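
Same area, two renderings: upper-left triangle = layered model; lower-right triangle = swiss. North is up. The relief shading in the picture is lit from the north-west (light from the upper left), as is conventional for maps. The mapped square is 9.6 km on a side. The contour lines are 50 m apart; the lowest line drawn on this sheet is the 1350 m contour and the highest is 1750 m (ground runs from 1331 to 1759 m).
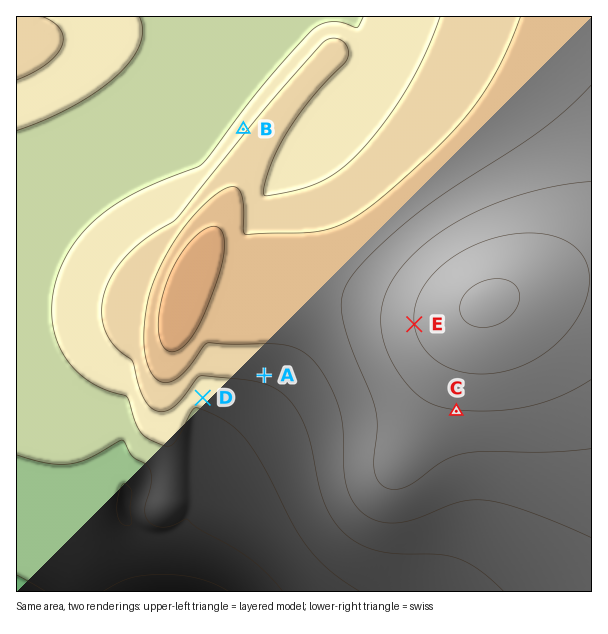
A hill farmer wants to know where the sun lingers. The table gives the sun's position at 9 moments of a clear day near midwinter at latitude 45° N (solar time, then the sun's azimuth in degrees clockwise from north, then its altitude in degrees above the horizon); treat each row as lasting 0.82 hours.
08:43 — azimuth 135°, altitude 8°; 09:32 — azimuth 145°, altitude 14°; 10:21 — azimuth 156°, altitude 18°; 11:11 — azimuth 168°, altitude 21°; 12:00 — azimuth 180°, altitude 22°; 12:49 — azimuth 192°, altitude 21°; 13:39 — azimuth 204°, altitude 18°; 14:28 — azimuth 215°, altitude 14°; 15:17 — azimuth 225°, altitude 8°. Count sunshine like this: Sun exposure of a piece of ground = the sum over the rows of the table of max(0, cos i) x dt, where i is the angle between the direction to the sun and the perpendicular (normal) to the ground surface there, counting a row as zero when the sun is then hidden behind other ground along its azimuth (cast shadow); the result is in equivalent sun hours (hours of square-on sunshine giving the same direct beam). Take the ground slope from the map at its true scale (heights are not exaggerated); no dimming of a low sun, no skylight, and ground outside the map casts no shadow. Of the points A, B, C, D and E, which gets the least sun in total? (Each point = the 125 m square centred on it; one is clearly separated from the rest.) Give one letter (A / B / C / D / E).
B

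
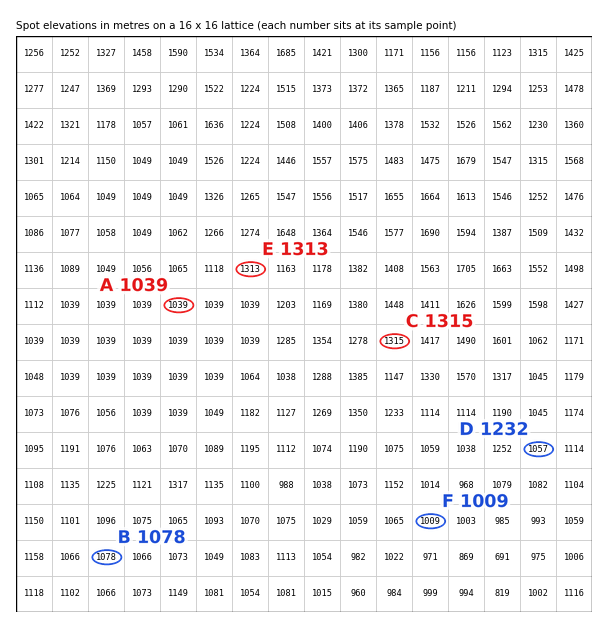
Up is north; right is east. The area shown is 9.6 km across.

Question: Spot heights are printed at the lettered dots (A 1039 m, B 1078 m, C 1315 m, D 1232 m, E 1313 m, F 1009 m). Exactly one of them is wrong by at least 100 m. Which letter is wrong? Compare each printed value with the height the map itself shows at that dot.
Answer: D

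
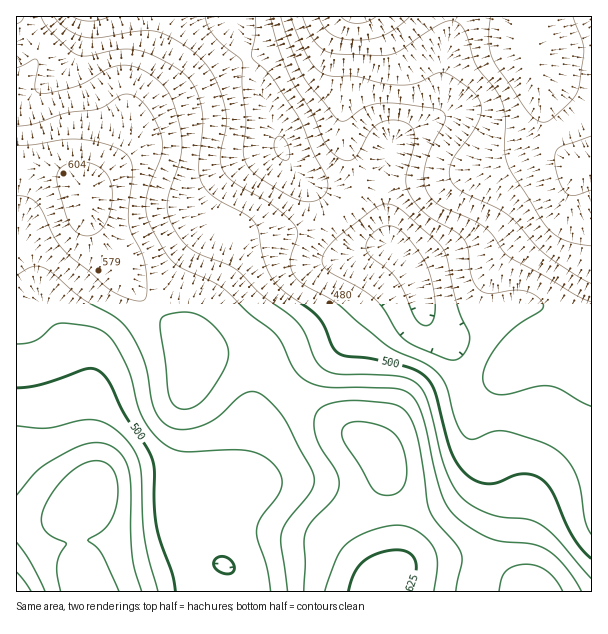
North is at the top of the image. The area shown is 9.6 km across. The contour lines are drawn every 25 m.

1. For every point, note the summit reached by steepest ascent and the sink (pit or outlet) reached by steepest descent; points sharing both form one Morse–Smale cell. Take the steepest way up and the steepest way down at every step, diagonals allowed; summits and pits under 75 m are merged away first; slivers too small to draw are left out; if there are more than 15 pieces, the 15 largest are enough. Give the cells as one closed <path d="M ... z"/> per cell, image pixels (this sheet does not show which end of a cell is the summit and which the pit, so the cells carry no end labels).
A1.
<path d="M236 16l-219 0-1 149 16 1 25 6 11 4 16 13 2 6 4 23 8 16 20 24 6 17 15 19 47 45 7 12 1 5 42-1 22 6 9 6 27 29 36 25 39 23 15 14 4 15-3 18 0 25 7 39-1 14-4 5 15-8 12-2 48-2 32 9 36 21 61 0 1-158-47-24-68 2-8-4-5-10-8-42-5-9-23-24-4-11-6-30-10-19-18-19-28 2-9-5-13-14-22-35-26-25-6-9-15-44-25-57-10-28z"/><path d="M32 166l-16 1 1 425 512-1-35-20-32-9-48 2-19 6-9 6 5-7 1-14-7-39 0-25 3-18-4-15-15-14-39-23-36-25-27-29-9-6-22-6-42 1-1-5-7-12-47-45-15-19-6-17-20-24-8-16-4-23-2-6-19-14z"/><path d="M530 16l-293 0-1 13 10 28 25 57 15 44 6 9 26 25 22 35 13 14 9 5 28-2 18 19 10 19 6 30 4 11 23 24 5 9 8 42 5 10 8 4 68-2 46 23 1-269-14 0-8-4-10-10-10-16-8-26-6-33-10-28 4-23z"/><path d="M591 16l-60 0-5 29 3 14 7 16 6 33 8 26 10 16 18 14 12 0 2-2z"/>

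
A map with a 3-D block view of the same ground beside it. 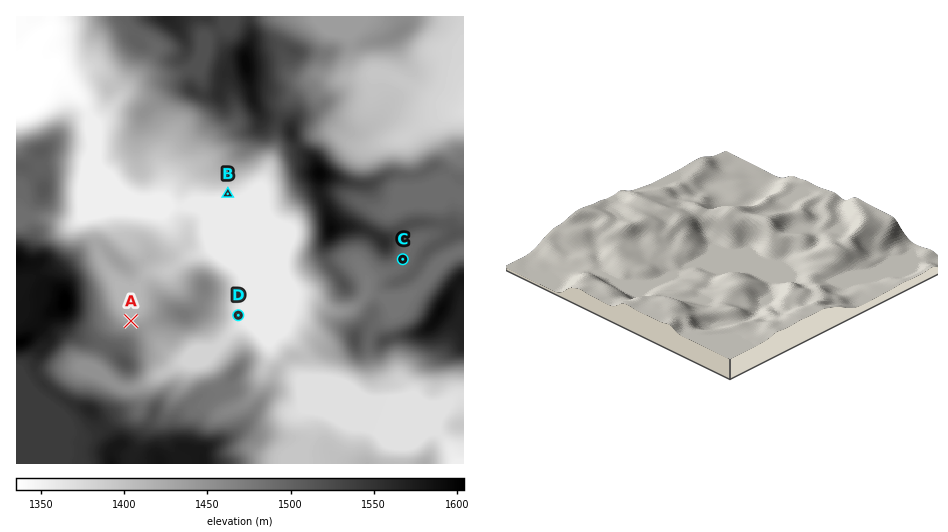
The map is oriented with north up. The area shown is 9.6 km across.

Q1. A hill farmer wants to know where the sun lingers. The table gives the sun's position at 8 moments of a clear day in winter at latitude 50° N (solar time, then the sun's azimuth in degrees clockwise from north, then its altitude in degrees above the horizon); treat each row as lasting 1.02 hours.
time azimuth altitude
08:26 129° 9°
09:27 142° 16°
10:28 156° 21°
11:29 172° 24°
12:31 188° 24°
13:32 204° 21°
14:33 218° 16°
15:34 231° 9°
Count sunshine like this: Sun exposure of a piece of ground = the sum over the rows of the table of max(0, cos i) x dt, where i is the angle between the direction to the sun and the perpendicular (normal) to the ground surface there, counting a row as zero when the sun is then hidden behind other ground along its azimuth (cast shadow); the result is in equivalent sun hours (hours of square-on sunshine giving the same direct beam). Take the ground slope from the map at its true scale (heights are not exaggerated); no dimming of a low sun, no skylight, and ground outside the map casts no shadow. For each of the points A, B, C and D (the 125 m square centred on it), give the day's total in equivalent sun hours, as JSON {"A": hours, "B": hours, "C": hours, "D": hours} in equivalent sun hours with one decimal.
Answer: {"A": 1.6, "B": 3.1, "C": 2.6, "D": 2.4}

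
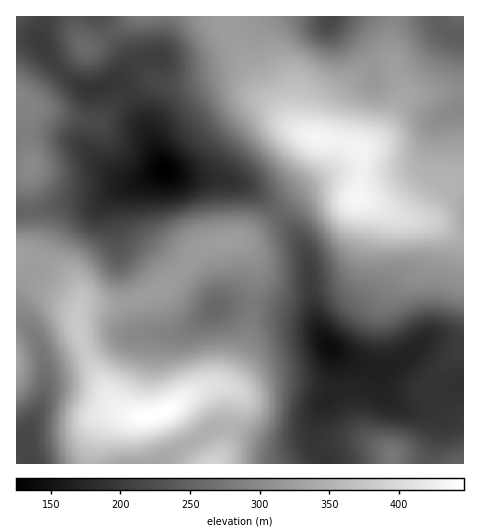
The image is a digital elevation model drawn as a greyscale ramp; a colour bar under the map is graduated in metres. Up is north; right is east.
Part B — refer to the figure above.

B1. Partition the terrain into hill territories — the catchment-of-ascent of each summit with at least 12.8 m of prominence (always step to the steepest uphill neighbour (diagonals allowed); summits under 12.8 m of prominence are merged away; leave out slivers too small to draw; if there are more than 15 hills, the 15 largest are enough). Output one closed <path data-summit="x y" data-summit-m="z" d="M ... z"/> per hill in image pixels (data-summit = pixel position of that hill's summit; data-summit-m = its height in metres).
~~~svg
<path data-summit="357 199" data-summit-m="435" d="M438 16l-337 0-1 2 27 41 0 8-12 16 12 11 6 9 17 33 14 33 16 7 35 1 30 9 17 11 35 39 7 12 5 15 7 57 7 17 7 11 14 9 35 13 9-2 19-11 26 21 15 7 15 0 1-347-17-6-4-4z"/><path data-summit="157 414" data-summit-m="447" d="M166 170l-4 0-21 12-18 4-26 16-23 0-32 8-26 1 0 109 8 2 11 12 10 31 0 25-2 9-19 42-8 1 1 22 140 0 60-37 13 0 42 17 22-1 12-3 5-5 6-21 15-23 4-13 0-14-3-10-10-17-7-17-7-57-7-20-20-26-30-27-25-11-47-3z"/><path data-summit="32 165" data-summit-m="298" d="M24 37l-8 1 1 173 18 0 39-9 23 0 26-16 18-4 23-13-14-33-17-33-16-19-4-2-17 8-9 0-5-3-24-19-19-28z"/><path data-summit="392 456" data-summit-m="276" d="M333 350l-2 0 5 14-2 20-4 12-12 16-4 15 1 15 10 20 2 2 103 0 8-32 0-14-2-4-8-4-24-2-14-6-10-14 0-17-3-3-33-11z"/><path data-summit="85 47" data-summit-m="260" d="M99 16l-56 0-3 13 0 13 12 19 21 20 14 9 9 0 19-8 12-15-3-14z"/><path data-summit="214 463" data-summit-m="390" d="M230 427l-13 0-6 2-54 34 169 0-11-21-2-13-2 6-5 5-18 4-16 0z"/><path data-summit="17 362" data-summit-m="333" d="M21 320l-5 1 1 121 7-1 21-51 0-25-6-21-10-18z"/><path data-summit="463 463" data-summit-m="251" d="M463 385l-33 18-21 6 19 1 6 3 4 5 0 14-7 32 33-1z"/><path data-summit="17 17" data-summit-m="231" d="M42 16l-25 0-1 20 17 2 7 4z"/>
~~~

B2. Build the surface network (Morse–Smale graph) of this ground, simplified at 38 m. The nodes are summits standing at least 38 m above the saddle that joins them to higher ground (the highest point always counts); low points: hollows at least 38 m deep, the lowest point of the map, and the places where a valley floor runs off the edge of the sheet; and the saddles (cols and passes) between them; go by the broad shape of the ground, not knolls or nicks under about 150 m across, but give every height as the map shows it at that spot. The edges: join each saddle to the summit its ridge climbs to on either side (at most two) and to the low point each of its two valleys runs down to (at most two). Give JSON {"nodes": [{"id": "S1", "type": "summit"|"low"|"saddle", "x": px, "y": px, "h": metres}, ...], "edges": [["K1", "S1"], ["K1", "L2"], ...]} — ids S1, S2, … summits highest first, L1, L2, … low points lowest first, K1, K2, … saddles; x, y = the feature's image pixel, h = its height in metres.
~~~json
{"nodes": [
{"id": "S1", "type": "summit", "x": 155, "y": 414, "h": 447},
{"id": "S2", "type": "summit", "x": 357, "y": 199, "h": 435},
{"id": "S3", "type": "summit", "x": 213, "y": 463, "h": 390},
{"id": "S4", "type": "summit", "x": 32, "y": 165, "h": 298},
{"id": "S5", "type": "summit", "x": 392, "y": 456, "h": 276},
{"id": "L1", "type": "low", "x": 165, "y": 169, "h": 125},
{"id": "L2", "type": "low", "x": 329, "y": 348, "h": 141},
{"id": "L3", "type": "low", "x": 32, "y": 462, "h": 212},
{"id": "L4", "type": "low", "x": 330, "y": 17, "h": 214},
{"id": "L5", "type": "low", "x": 454, "y": 35, "h": 244},
{"id": "K1", "type": "saddle", "x": 229, "y": 427, "h": 350},
{"id": "K2", "type": "saddle", "x": 40, "y": 262, "h": 323},
{"id": "K3", "type": "saddle", "x": 229, "y": 31, "h": 322},
{"id": "K4", "type": "saddle", "x": 393, "y": 17, "h": 295},
{"id": "K5", "type": "saddle", "x": 251, "y": 305, "h": 279},
{"id": "K6", "type": "saddle", "x": 278, "y": 214, "h": 255},
{"id": "K7", "type": "saddle", "x": 29, "y": 211, "h": 253},
{"id": "K8", "type": "saddle", "x": 318, "y": 449, "h": 193}],
"edges": [["K1", "S1"], ["K1", "S3"], ["K1", "L1"], ["K1", "L2"], ["K2", "S1"], ["K2", "L1"], ["K2", "L3"], ["K3", "S2"], ["K3", "L1"], ["K3", "L4"], ["K4", "S2"], ["K4", "L4"], ["K4", "L5"], ["K5", "S1"], ["K5", "L1"], ["K5", "L2"], ["K6", "S1"], ["K6", "S2"], ["K6", "L1"], ["K6", "L2"], ["K7", "S1"], ["K7", "S4"], ["K7", "L1"], ["K8", "S3"], ["K8", "S5"], ["K8", "L2"]]}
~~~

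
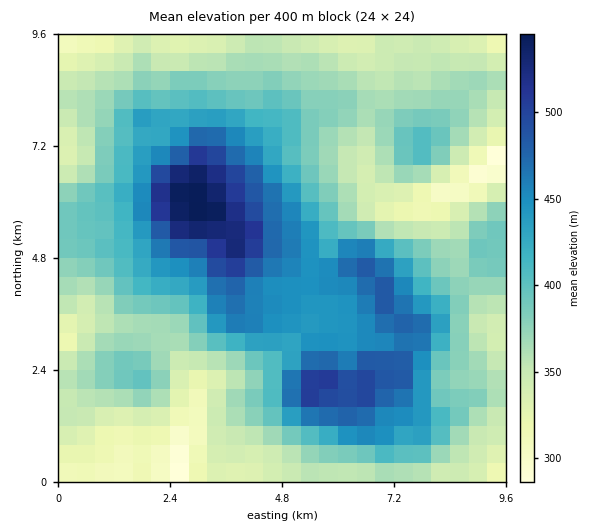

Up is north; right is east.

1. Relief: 280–550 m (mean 390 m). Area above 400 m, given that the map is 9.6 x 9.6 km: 35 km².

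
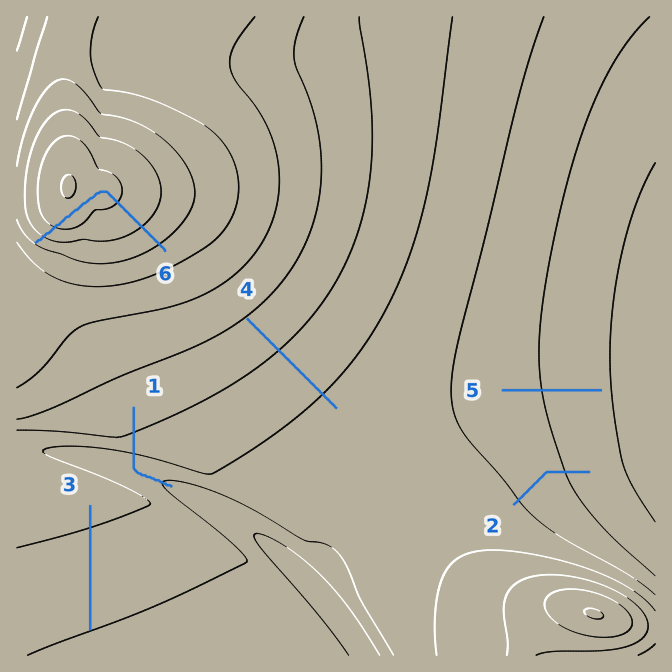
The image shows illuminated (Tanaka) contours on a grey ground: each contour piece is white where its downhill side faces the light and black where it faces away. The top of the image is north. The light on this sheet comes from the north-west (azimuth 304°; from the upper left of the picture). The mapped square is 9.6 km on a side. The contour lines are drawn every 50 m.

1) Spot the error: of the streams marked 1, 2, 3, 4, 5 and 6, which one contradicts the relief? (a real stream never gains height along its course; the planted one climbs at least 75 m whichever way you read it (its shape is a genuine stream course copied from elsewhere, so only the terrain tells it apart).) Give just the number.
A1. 6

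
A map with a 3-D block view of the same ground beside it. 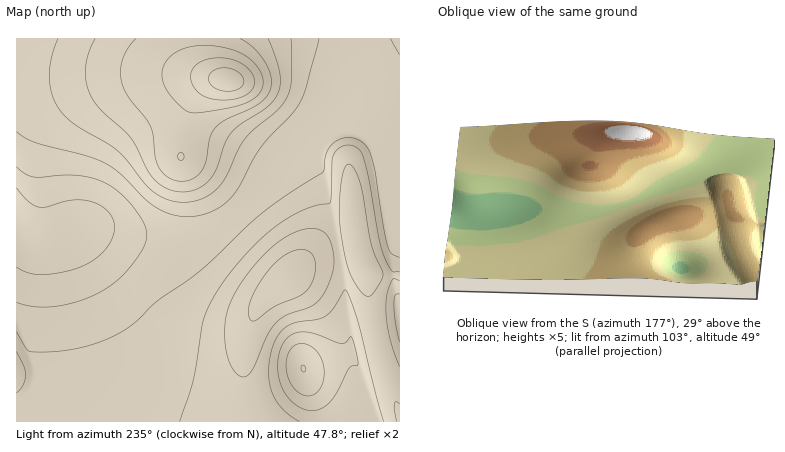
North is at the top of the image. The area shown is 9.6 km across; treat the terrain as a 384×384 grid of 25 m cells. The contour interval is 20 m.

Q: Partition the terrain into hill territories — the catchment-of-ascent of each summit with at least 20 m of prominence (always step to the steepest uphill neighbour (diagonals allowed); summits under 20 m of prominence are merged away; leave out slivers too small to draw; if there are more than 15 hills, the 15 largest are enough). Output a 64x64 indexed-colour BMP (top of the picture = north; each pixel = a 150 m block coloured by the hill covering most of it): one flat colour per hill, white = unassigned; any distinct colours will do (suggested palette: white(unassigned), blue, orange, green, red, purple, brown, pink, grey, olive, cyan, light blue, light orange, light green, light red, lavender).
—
<image width="64" height="64" href="data:image/bmp;base64,Qk12CAAAAAAAAHYAAAAoAAAAQAAAAEAAAAABAAQAAAAAAAAIAAATCwAAEwsAABAAAAAAAAAA////ALR3HwAOf/8ALKAsACgn1gC9Z5QAS1aMAMJ34wB/f38AIr28AM++FwDox64AeLv/AIrfmACWmP8A1bDFABERERERERERERERERERERERERERERERERERERERERERERERERERERERERERERERERERERERERERERERERERERERERERERERERERERERERERERERERERERERERERERERETERERERERERERERERERERERERERERERERERERERERERMxEREREREREREREREREREREREREREREREREREREREREzMRERERERERERERERERERERERERERERERERERERERETMxERERERERERERERERERERERERERERERERERERERERMzEREREREREREREREREREREREREREREREREREREREREzMxERERERERERERERERERERERERERERERERERERERETMzERERERERERERERERERERERERERERERERERERERERMzMREREREREREREREREREREREREREREREREREREREREzMxERERERERERERERERERERERERERERERERERERERETMzERERERERERERERERERERERERERERERERERERERERMzMREREREREREREREREREREREREREREREREREREREREzMxERERERERERERERERERERERERERERERERERERERETMzERERERERERERERERERERERERERERERERERERERERMzMREREREREREREREREREREREREREREREREREREREREzMxERERERERERERERERERERERERERERERERERERERETMzERERERERERERERERERERERERERERERERERERERERMzMREREREREREREREREREREREREREREREREREREREREzMxERERERERERERERERERERERERERERERERERERERETMzERERERERERERERERERERERERERERERERERERERERMzMREREREREREREREREREREREREREREREREREREREREzMxERERERERERERERERERERERERERERERERERERERETMzERERERERERERERERERERERERERERERERERERERERMzMREREREREREREREREREREREREREREREREREREREREzMxERERERERERERERERERERERERERERERERERERERETMzERERERERERERERERERERERERERERERERERERERERMzMREREREREREREREREREREREREREREREREREREREREzMRERERERERERERERERERERERERERERERERERERERETMiIiERERERERERIiIiIRERERERERERERERERERERERIiIiIiIRERESIiIiIiIiIhEREREREREREREREREREREiIiIiIiIiIiIiIiIiIiIiIhERERERERERERERERERESIiIiIiIiIiIiIiIiIiIiIiIRERERERERERERERERERIiIiIiIiIiIiIiIiIiIiIiIiIREREREREREREREREREiIiIiIiIiIiIiIiIiIiIiIiIiERERERERERERERERESIiIiIiIiIiIiIiIiIiIiIiIiIhERERERERERERERERIiIiIiIiIiIiIiIiIiIiIiIiIiIREREREREREREREREiIiIiIiIiIiIiIiIiIiIiIiIiIhERERERERERERERESIiIiIiIiIiIiIiIiIiIiIiIiIiIRERERERERERERERIiIiIiIiIiIiIiIiIiIiIiIiIiIiEREREREREREREREiIiIiIiIiIiIiIiIiIiIiIiIiIiIhERERERERERERESIiIiIiIiIiIiIiIiIiIiIiIiIiIiIRERERERERERERIiIiIiIiIiIiIiIiIiIiIiIiIiIiIiEREREREREREREiIiIiIiIiIiIiIiIiIiIiIiIiIiIiIhERERERERERESIiIiIiIiIiIiIiIiIiIiIiIiIiIiIiIRERERERERERIiIiIiIiIiIiIiIiIiIiIiIiIiIiIiIiEREREREREREiIiIiIiIiIiIiIiIiIiIiIiIiIiIiIiIhERERERERESIiIiIiIiIiIiIiIiIiIiIiIiIiIiIiIiIRERERERERIiIiIiIiIiIiIiIiIiIiIiIiIiIiIiIiIiEREREREREiIiIiIiIiIiIiIiIiIiIiIiIiIiIiIiIiIhERERERESIiIiIiIiIiIiIiIiIiIiIiIiIiIiIiIiIiERERERERIiIiIiIiIiIiIiIiIiIiIiIiIiIiIiIiIiIhEREREREiIiIiIiIiIiIiIiIiIiIiIiIiIiIiIiIiIiIRERERESIiIiIiIiIiIiIiIiIiIiIiIiIiIiIiIiIiIiERERERIiIiIiIiIiIiIiIiIiIiIiIiIiIiIiIiIiIiIREREREiIiIiIiIiIiIiIiIiIiIiIiIiIiIiIiIiIiIiERERESIiIiIiIiIiIiIiIiIiIiIiIiIiIiIiIiIiIiIhERERIiIiIiIiIiIiIiIiIiIiIiIiIiIiIiIiIiIiIiIREREiIiIiIiIiIiIiIiIiIiIiIiIiIiIiIiIiIiIiIiERESIiIiIiIiIiIiIiIiIiIiIiIiIiIiIiIiIiIiIiIiERIiIiIiIiIiIiIiIiIiIiIiIiIiIiIiIiIiIiIiIiIhEiIiIiIiIiIiIiIiIiIiIiIiIiIiIiIiIiIiIiIiIiIiIiIiIiIiIiIiIiIiIiIiIiIiIiIiIiIiIiIiIiIiIi"/>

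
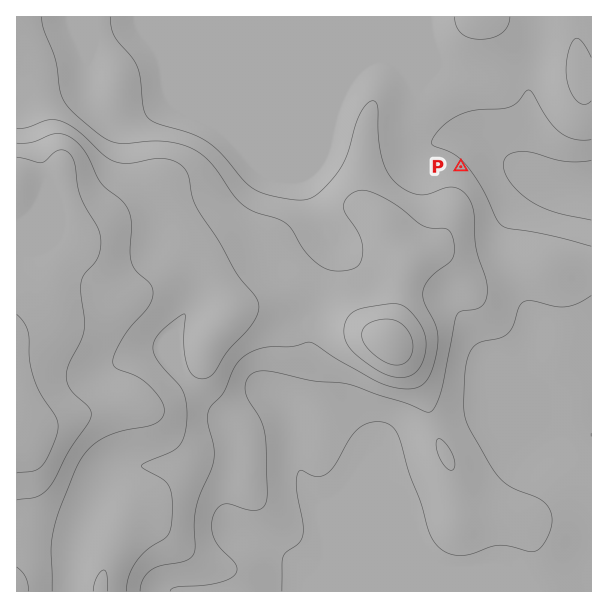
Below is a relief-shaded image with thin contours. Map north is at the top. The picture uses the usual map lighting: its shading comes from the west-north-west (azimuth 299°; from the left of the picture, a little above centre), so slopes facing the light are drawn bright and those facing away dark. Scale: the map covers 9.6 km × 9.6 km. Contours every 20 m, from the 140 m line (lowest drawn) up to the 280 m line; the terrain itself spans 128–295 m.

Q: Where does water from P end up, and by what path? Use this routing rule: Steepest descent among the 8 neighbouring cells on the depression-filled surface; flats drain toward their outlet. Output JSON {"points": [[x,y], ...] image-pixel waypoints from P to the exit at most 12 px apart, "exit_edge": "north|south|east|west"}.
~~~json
{"points": [[461, 167], [473, 155], [485, 155], [497, 155], [509, 162], [521, 170], [533, 176], [545, 180], [557, 185], [569, 186], [581, 186], [591, 186]], "exit_edge": "east"}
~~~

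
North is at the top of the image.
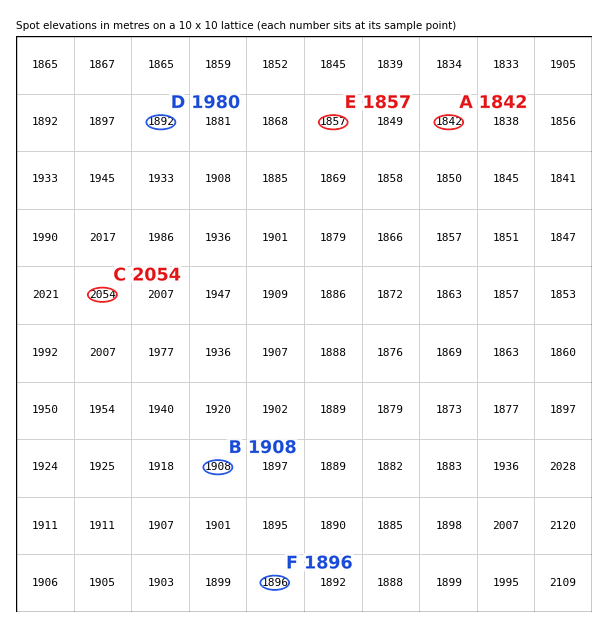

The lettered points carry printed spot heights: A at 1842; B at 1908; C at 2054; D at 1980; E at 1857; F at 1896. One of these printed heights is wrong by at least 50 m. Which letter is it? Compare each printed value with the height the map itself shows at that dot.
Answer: D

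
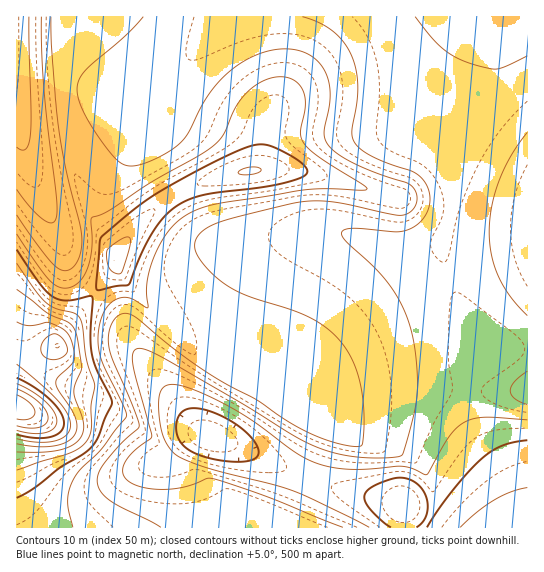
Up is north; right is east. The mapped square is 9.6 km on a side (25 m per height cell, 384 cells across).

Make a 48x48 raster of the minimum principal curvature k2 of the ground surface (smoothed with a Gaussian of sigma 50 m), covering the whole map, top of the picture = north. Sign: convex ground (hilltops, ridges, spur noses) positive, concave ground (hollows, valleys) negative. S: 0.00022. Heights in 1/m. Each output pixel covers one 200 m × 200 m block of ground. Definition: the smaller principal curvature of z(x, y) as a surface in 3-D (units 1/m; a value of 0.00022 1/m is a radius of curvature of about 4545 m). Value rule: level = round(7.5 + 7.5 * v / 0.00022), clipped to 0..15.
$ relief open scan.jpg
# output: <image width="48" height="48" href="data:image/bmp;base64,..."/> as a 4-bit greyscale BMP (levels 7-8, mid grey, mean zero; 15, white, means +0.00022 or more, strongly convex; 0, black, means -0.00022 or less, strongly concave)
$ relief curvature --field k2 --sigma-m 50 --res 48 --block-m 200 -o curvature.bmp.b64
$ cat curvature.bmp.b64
<image width="48" height="48" href="data:image/bmp;base64,Qk32BAAAAAAAAHYAAAAoAAAAMAAAADAAAAABAAQAAAAAAIAEAAATCwAAEwsAABAAAAAAAAAAAAAAABEREQAiIiIAMzMzAERERABVVVUAZmZmAHd3dwCIiIgAmZmZAKqqqgC7u7sAzMzMAN3d3QDu7u4A////AHd3d3d3d3d3d3d3d4iHdmVVVVVnd3d3d3d3d3d3d3d3d3d3iIdmVVVVVVVXd3d3d3d3d3d3d3d3d3eIh2VVVVVVVVVXd3d3d3dmZmZmd3d3d3iHZVVVVVVVVVVXd3d3d3dmZVVVVmd3eIdVVVVVVVVVVVVnd3d3d3ZURERERVVmd1RFVVVVVVVVVVZ3d3d3dzEAEjRVVERWVERERVVVVVVnd2d3d3d3dwADRVVmZlVUNERERFVVVniIiId3d3d3d0eZh2VWd3ZURERERFVXiIiIh3d3d3d2Zqqql1RWeGVVVVVVVVeIiIiIh3d3d3dmZpqqhCRnhlVVVVVVV3h3eIiIh3d3d3d3d6qnICV4ZVVVVVVWd3d3eIiIh3d3d3d3d6gwAmeGVVVVVVZ3d3d3iIiIiHd3d3d3dyAAJWdlVVVVVWd3d3eIiIiIiHd3d3d3dwATVVVVVVVVV4d3d3iIiIiIh3d3d3d3d0RWdlRFVVVVeHd3d4iIiIiIh3d3d3dmZmVqyVREVVVXh3d3d4iIiIiIh3d3d3d2ZmV8xlRERVV4d3d3d4iIiIiId3d3d3d3d2VpdVRERFeHd3d3d4iIiIiHd3d3d3d3d3VWVVVDRXh3d3d3d4iIiIiHd3d3d3d3d3ZUVVVERnd3d3d3d4iIiIh3d3d3d3d3d3dTRVVURmd3d3d3d3iIiHd3d3d3d3d3d3dENFVVVWd3d3d3d3d3d3d3d3d3d3d3d3ZENFVYdVZ3d3d3d3d3d3d3d3d3d3d3d3VUQ0V7hkVnd3d3d3d3d3d3d3d3d3d3d2VUQzWpd1Vnd3d3d3d3d3d3d3d3d3d3d1VVRDWYd2VWd3d3d3d3d3d3ZmZ3d3d3d1VVREV3d3ZVZmd3d3d3d2ZlVVVmd3d3d1VVVFVXh3dlVVZmZmZmZlVUVVVWZ3d3d1VVVXZVeHdmVURERFVVVEVWeIZFZ3d3d1VVVnZVaId3dmVUREREVWd4iMlUZ3d3d1VVV3dlVnh3d3d3d3Zmd3d3eLhUZ3d3d1VVWHd2VVeHd3eIiIh3d3d3d4ZVZ3d3d1VVaHd3ZVVneIiIiIiHd3d3ZVVWd3d3d1VVd3d3dlVVZneIiIiHd2ZVRVVnd3d3d1VVh3d3d2ZVVVVmZmZlVVVVVmZ3d3d3d1VWh3d3d3d2ZmZmVVVVVVZmd3d3d3d3d1VWd3d3d3d3d3d3d3dmZ3d3d3d3d3d3d1VXd3d3d3d3d3eIiIiId3d3d3d3d3d3d1VXd3d3d3d3d3eIiIiIh3d3d3d3d3d3d1VYd3d3d3d3d3d4iIiIh3d3d3d3d3d3d1VYd3d3d3d3d3d4iIiIh3d3d3d3d3d3d1Vod3d3d3d3d3d3iIiId3d3d3d3d3d3d1Vnd3d3d3d3d3d3d4iId3d3d3d3d3d3d1Vod3d3d3d3d3d3d3d3d3d3d3d3d3d3d1Vod3d3d3d3d3d3d3d3d3d3d3d3d3d3d1Vod3d3d3d3d3d3d3d3d3d3d3d3d3d3d1Vod3d3d3d3d3d3d3d3d3d3d3d3d3d3dw=="/>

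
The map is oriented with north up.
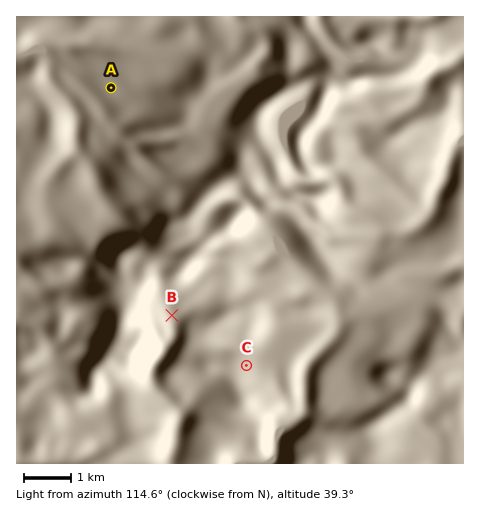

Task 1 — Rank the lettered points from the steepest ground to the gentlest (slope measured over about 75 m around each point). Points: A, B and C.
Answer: C B A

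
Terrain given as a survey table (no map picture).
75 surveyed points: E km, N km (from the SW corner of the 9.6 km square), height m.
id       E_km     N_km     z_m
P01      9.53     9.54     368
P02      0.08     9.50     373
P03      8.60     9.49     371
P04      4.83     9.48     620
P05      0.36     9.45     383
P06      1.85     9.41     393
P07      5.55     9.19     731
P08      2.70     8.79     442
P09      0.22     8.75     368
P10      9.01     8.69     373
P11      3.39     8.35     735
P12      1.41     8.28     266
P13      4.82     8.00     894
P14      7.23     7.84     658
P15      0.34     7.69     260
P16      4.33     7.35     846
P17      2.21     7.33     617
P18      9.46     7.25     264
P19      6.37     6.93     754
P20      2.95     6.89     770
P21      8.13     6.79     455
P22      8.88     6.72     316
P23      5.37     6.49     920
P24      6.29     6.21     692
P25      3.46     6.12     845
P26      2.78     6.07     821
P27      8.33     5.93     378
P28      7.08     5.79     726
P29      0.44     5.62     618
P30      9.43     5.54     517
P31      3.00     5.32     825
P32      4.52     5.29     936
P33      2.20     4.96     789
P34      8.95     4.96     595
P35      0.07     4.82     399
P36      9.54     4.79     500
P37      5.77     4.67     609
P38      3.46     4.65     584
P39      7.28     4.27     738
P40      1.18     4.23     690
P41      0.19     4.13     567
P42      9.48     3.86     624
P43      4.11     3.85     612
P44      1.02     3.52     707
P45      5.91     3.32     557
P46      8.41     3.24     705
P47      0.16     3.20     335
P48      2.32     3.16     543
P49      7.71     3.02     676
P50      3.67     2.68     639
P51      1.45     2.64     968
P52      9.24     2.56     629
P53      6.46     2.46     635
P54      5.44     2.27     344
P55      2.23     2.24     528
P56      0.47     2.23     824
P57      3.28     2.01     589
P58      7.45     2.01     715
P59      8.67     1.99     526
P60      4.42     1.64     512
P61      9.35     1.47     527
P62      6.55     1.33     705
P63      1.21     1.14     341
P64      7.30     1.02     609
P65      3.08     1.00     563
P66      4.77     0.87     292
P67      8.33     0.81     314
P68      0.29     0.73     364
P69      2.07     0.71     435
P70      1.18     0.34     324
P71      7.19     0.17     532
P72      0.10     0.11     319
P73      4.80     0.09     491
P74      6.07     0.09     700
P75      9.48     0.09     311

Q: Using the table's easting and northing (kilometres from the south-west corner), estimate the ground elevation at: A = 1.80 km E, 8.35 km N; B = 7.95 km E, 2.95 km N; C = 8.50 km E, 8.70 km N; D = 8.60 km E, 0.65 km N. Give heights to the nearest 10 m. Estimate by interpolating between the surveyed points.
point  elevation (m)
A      280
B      620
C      470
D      410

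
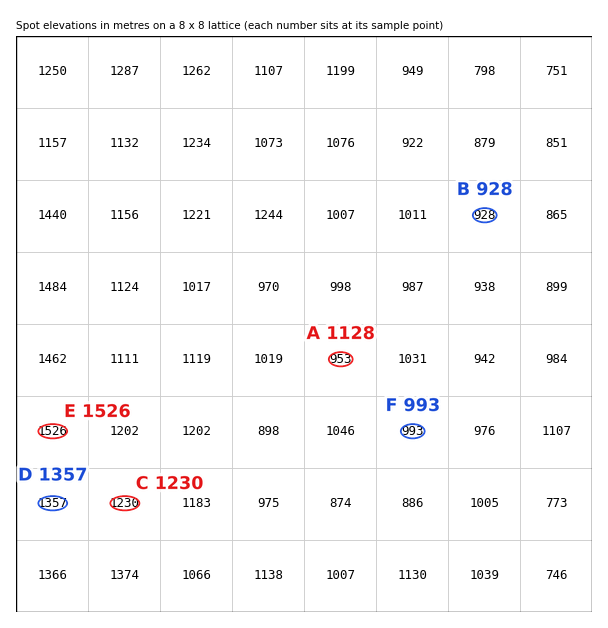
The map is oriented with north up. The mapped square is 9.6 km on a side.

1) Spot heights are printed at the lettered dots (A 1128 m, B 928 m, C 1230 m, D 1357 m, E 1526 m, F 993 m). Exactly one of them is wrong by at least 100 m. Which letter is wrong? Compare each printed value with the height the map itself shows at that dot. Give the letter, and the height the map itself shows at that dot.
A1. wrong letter A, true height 953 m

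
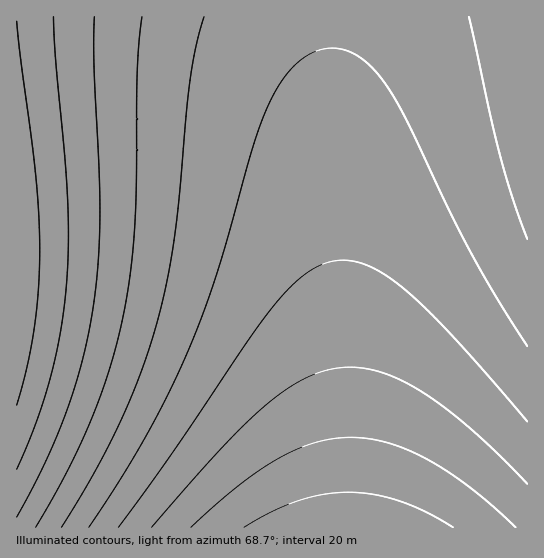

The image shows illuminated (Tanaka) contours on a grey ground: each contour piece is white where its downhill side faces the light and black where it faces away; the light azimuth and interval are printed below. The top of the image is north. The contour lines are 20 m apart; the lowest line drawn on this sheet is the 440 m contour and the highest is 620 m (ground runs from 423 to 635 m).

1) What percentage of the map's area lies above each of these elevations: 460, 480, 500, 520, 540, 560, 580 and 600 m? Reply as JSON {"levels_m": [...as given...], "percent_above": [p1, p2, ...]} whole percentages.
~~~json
{"levels_m": [460, 480, 500, 520, 540, 560, 580, 600], "percent_above": [93, 87, 81, 70, 50, 28, 16, 7]}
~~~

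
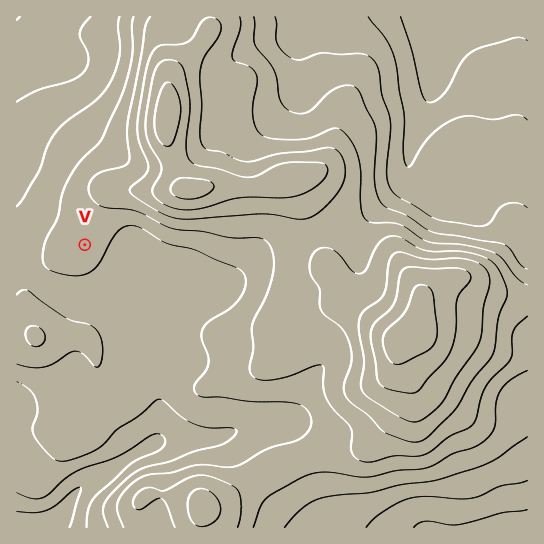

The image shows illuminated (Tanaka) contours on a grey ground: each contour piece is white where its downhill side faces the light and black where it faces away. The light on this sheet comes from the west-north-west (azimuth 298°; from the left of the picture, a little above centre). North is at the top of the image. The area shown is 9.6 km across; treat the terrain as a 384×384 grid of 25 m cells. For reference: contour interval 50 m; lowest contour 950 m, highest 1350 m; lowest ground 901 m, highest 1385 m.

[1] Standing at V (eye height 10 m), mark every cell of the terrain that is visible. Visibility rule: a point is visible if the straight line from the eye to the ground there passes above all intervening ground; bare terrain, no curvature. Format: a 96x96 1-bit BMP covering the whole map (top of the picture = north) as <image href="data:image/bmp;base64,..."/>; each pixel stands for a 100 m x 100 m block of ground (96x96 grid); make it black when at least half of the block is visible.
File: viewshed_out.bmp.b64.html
<image width="96" height="96" href="data:image/bmp;base64,Qk2+BAAAAAAAAD4AAAAoAAAAYAAAAGAAAAABAAEAAAAAAIAEAAATCwAAEwsAAAIAAAAAAAAA////AAAAAAAAAAAAAAAAAAAAAAAAAAADAAAAAAAAAAAAAAAHgAAAAAAAAAAAAPAHgAAAAAAAAAAAAHwH4AAAAAAAAAAAAH8P/gAAAAAAAAAAAD///4AAAAAAAAAAAB///+AAAAAAAAAAAA////AAAAAAAAAAAAf///gAAAAAAAAAAAP///4AAAAAAAAAAAD///+AAAAAAAAAAAAf///gAAAAAAAAAAAH///+AIAAAAAAAAAD+Af4AMAAAAAAcAAB4AHAAOAAAAAAIAAAAAAAAHAAAAAAAAAAAAAAAHgAAAAAAAAAAAAAAHgAAAAAAAAAAAAAAHgAAAAAAAAAAAAAAPwAAAAAAAAAAAAAAfgAAAAAAAAAAAAABwAAAAAAAAAPAAAAD8AAAAAAAAAfwAAAD+AAAAAAAA//4AAAD/AAAAAAAB///4AAD/gAAAAAAB///+AAD/gAAAAAAj////gAB/wAAAAAA/////wAA/wAAAAAA/////4AA/4AAAAAA/////8AAf4AAAAAA/////+AAf4AAAAAA/////+AAf4AAAAAB//////AA/4AAAAP///////AA/8AAAAf///////gA/+AAAA////////gB/+AAAD////////wD//AAAD////////4f//gAAD////////////gAAD////////////gAAD+D//////////wAAD4A//////////wAADgAf/////////wAADAAP//////AB/wAAAAAH//////AB/gAAAAAH//////AA/gAAAAAH//////gA/AAAAAAH//////gA+AAAAAHH//////gA+AAAAAPn//////gA8AAAAAP///////AAcAAAAAP//////+AAIAAAAAP////8f+AAAAAAAAP////8H8AAAAAAAAP////8H8AAAAAAAAf////4D4AAAAAAAA////4ADwAAAAAAAB////wAHwAAAAAAAA////wAHgAAAAAAAAf///gABgAAAAAAAAH///AAAAAAAAAAAAB+f8AAAAAAAAAAAAAAAwAAAAAAAAAAAAAAAQAAAAAAAAAAAAAAAYAAAAAAAAAAAAAAAYAAAAAAAAAAAAAAA4AAAAAAAAAAAAAAA4AAAAAAAAAAAAAAB4AAAAAAAAAAAAAAD4AAAAAAAAAAAAAADwAAAAAAAAAAAAAADwAAAAAAAAAAAAAADwAAAAAAAAAAAAAADwAAAAAAAAAAAAAADwAAAAAAAAAAAAAADgAAAAAAAAAAAAAADgAAAAAAAAAAAAAADgAAAAAAAAAAAAAABgAAAAAAAAAAAAAABgAAAAAAAAAAAAAABgAAAAAAAAAAAAAABAAAAAAAAAAAAAAAAAAAAAAAAAAAAAAAAAAAAAAAAAAAAAAAAAAAAAAAAAAAAAAAAAAAAAAAAAAAAAAAAAAAAAAAAAAAAAAAAAAAAAAAAAAAAAAAAAAAAAAAAAAAAAAAAAAAAAAAAAAAAAAAAAAAAAAAAAAAAAAAAAAAAAAAAAAAAAAAAAAAAAAAAAAAAAAAAAAAAAAAAAAAA="/>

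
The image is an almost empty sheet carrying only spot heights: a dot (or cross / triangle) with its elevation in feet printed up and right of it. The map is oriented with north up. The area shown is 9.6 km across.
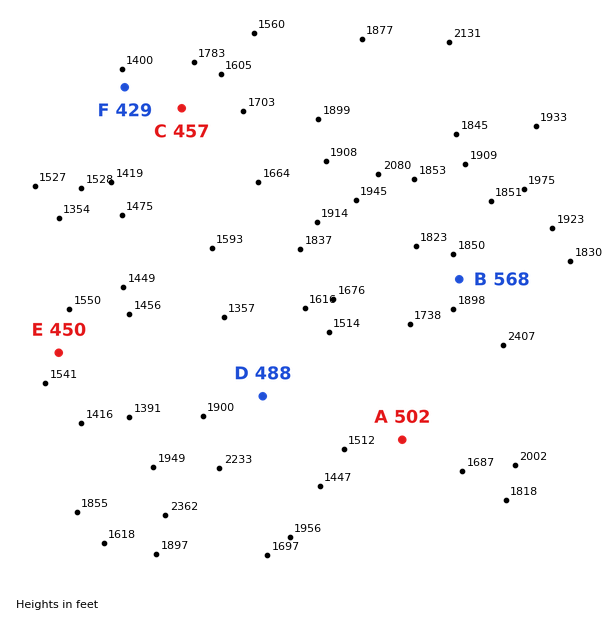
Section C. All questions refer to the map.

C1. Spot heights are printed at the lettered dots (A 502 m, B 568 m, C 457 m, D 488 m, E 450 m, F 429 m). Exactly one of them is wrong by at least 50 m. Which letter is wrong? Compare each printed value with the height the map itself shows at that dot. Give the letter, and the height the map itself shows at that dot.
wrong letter C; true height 519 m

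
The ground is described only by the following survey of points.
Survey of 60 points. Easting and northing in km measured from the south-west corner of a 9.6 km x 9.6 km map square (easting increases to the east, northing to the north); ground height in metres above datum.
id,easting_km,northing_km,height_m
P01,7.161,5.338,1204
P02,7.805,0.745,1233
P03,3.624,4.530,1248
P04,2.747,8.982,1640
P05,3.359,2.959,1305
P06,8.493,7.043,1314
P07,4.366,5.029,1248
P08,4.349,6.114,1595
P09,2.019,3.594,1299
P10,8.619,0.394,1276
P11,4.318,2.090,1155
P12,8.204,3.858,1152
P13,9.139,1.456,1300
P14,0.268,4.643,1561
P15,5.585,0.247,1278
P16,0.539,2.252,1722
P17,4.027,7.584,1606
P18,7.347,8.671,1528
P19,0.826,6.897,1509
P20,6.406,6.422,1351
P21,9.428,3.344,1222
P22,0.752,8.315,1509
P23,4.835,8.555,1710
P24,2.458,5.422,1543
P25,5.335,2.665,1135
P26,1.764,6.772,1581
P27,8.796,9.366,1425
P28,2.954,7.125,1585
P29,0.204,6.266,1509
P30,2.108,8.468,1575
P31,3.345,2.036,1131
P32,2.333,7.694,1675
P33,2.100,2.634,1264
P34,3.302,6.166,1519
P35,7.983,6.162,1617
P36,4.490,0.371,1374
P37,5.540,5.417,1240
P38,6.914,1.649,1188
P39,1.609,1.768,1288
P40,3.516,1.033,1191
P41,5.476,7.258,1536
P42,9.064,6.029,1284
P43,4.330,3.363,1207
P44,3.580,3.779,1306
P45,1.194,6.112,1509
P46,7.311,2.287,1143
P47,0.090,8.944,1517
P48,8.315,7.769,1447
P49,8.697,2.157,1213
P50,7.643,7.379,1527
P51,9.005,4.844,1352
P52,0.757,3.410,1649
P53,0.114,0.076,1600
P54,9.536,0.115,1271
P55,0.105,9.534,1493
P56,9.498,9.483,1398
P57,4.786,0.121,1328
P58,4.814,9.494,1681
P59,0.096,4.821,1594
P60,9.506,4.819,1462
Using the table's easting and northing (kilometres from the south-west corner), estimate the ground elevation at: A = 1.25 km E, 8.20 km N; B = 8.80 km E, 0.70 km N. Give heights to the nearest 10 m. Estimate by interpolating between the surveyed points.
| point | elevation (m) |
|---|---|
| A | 1580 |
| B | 1280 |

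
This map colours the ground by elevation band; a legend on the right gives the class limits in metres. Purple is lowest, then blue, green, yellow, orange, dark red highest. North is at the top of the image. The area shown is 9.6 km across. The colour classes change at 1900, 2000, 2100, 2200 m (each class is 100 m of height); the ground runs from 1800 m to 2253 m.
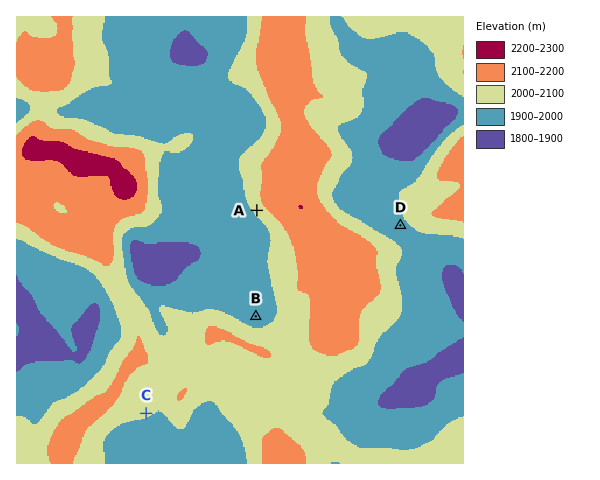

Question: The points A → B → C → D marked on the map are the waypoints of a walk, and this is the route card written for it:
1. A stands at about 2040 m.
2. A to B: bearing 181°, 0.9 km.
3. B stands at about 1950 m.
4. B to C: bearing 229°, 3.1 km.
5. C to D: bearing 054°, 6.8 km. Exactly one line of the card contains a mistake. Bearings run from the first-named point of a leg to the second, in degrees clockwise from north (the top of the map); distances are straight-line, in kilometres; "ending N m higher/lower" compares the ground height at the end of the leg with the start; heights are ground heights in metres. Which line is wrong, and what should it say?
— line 2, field distance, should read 2.3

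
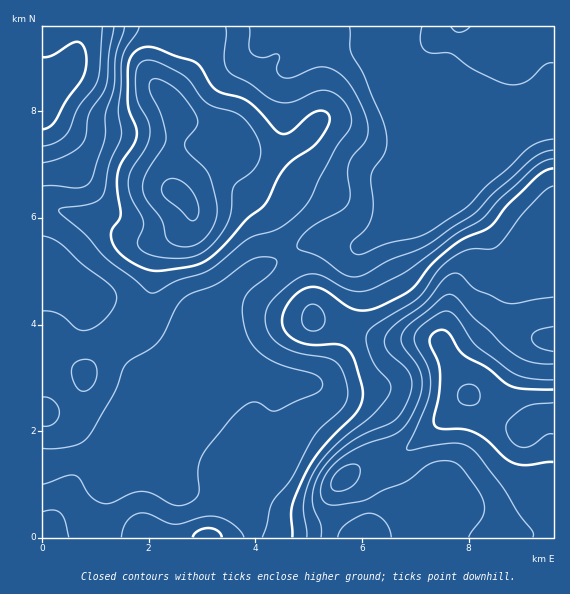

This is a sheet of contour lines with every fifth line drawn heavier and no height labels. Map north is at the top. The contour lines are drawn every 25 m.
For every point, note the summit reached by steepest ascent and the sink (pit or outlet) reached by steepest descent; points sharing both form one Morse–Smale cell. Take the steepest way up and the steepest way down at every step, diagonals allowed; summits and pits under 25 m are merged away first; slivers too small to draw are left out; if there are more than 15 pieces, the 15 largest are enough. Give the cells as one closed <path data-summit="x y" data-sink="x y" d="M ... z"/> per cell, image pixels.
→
<path data-summit="524 432" data-sink="393 27" d="M397 66l-2 3 2 14 14 33 4 19-1 17-4 12 0 27-9 24-24 20-17 11-31-7-16 2-49 25-16 13-13 14-9 22-121 121-20 23-18 0-25 8 1 71 56-1 6-45-17-33 28 0 73 31 36 1 14-6-2 10 13 25 3 18 112 0 2-5 0-25-4-12-4-7-14-12 15-11 15-7 28-6 44-36 21-22 31 23 24 13 14-14 17-4 0-288-29 4-22 18-7 4-7 0-69-66-9-4z"/><path data-summit="177 193" data-sink="393 27" d="M304 26l-101 1 0 16-2 9-11 19-19 22-1 7 7 13 6 6 41 16 13 16-24 12-34 30 12 16 0 10-8 10-28 12-18 0-44-22-38-10-13 0 1 257 24-7 18 0 20-23 121-121 12-26 26-23 49-25 16-2 31 7 17-11 24-20 9-24 0-27 4-12 1-17-4-19-16-39 2-13-3-9 0-14-53 8-28 0-4-2-3-4z"/><path data-summit="177 193" data-sink="43 71" d="M203 26l-125 1 0 16-4 16-15 8-17 5 1 137 12 0 46 13 36 19 18 0 16-6 12-6 7-8 1-12-12-16 34-30 24-12-13-16-41-16-6-6-7-13 1-7 19-22 11-19 2-9z"/><path data-summit="524 432" data-sink="43 71" d="M469 395l-44 40-22 18-32 8-26 16 14 12 4 7 4 12 0 30 187-1 0-122-17 2-14 14-36-21z"/><path data-summit="515 57" data-sink="393 27" d="M553 26l-160 0 2 35 4 8 12 12 9 4 53 53 16 13 7 0 29-22 29-5z"/><path data-summit="208 537" data-sink="393 27" d="M116 459l-29 1 11 16 7 16-6 37 1 9 153-1-3-17-13-25 0-9-12 5-36-1z"/><path data-summit="524 432" data-sink="393 27" d="M392 26l-87 0 0 9 1 8 3 4 32 2 47-6 5-3z"/><path data-summit="524 432" data-sink="43 71" d="M77 26l-35 1 1 44 16-4 15-8 4-16z"/>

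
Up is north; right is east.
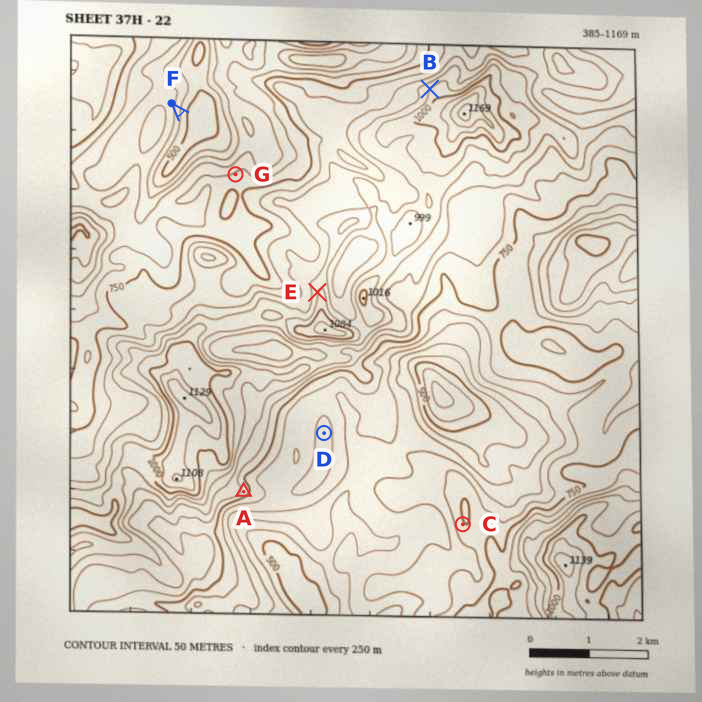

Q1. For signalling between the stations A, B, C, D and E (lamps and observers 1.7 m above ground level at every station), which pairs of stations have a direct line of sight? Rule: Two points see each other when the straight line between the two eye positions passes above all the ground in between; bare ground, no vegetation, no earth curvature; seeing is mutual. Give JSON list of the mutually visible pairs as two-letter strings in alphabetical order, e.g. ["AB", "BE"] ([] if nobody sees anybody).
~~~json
["AC", "AD", "CD"]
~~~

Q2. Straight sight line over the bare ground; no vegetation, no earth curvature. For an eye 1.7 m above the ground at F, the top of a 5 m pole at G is in view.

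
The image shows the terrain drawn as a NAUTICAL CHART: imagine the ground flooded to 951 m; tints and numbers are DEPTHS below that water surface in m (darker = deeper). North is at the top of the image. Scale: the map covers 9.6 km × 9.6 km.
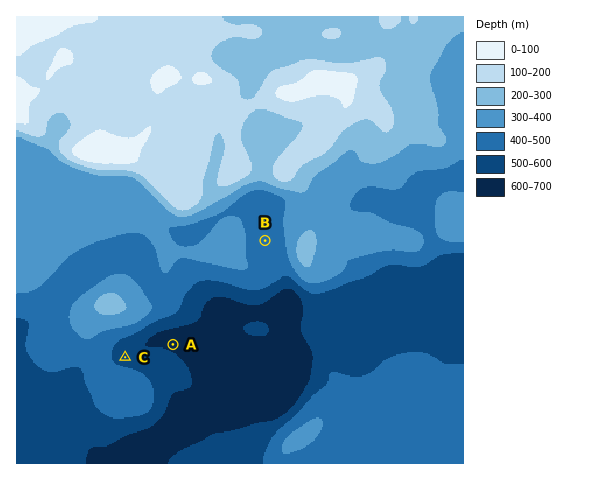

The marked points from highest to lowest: B C A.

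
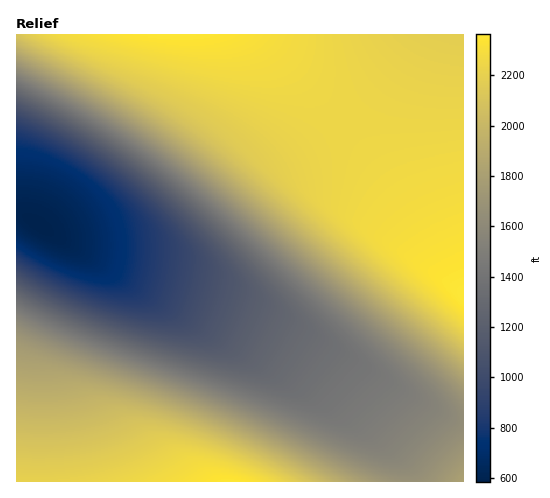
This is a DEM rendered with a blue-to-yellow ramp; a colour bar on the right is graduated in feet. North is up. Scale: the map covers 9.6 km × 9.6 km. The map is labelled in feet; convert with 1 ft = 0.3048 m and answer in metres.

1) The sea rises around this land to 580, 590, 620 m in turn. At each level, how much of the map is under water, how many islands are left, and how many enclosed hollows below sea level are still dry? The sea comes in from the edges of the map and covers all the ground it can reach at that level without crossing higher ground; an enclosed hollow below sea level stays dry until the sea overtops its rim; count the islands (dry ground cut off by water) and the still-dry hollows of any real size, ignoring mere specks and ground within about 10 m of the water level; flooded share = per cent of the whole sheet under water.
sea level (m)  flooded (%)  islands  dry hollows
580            53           0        0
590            54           0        0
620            59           0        0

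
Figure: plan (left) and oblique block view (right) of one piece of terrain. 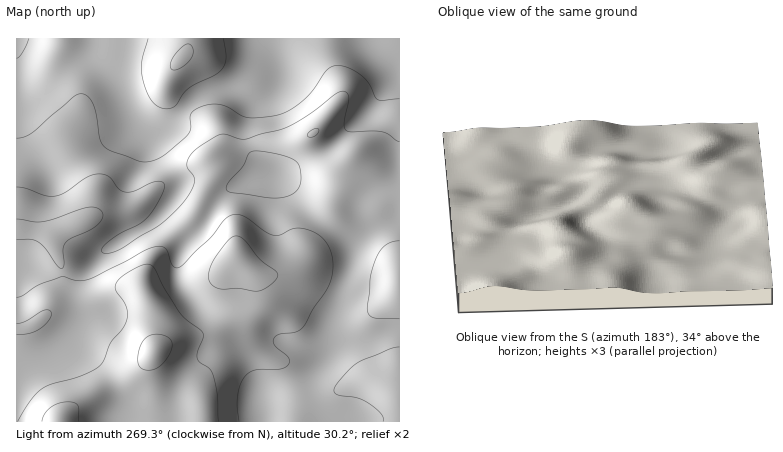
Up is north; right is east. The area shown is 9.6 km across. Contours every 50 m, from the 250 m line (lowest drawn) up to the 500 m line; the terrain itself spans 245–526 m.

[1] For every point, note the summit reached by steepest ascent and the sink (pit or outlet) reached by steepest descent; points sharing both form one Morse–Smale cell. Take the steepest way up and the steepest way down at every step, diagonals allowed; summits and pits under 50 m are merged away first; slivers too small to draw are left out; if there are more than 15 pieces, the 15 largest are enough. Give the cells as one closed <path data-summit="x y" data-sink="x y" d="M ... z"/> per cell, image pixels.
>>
<path data-summit="60 422" data-sink="16 38" d="M400 38l-126 0-1 10-4 8-27 29-44 10-10 7-16 26-18 7-8-1-7-4-19-40-29-32-2-6 3-14-76 0 0 384 384 0z"/><path data-summit="154 350" data-sink="16 38" d="M166 207l-16 17-52 30-16 16-4 8 5 44-6 14-6 6 19 15 15 15 14 24 7 22 46-4 11-30 25-31 18-6 34 2 8-3-14 1-12-4-24-25-20-11-10-11-10-20-1-14 7-20 10-10-6-1-10-9z"/><path data-summit="180 60" data-sink="16 38" d="M272 38l-180 0-3 16 5 8 30 34 15 34 7 4 8 1 18-7 16-26 10-7 44-10 29-33 2-4z"/>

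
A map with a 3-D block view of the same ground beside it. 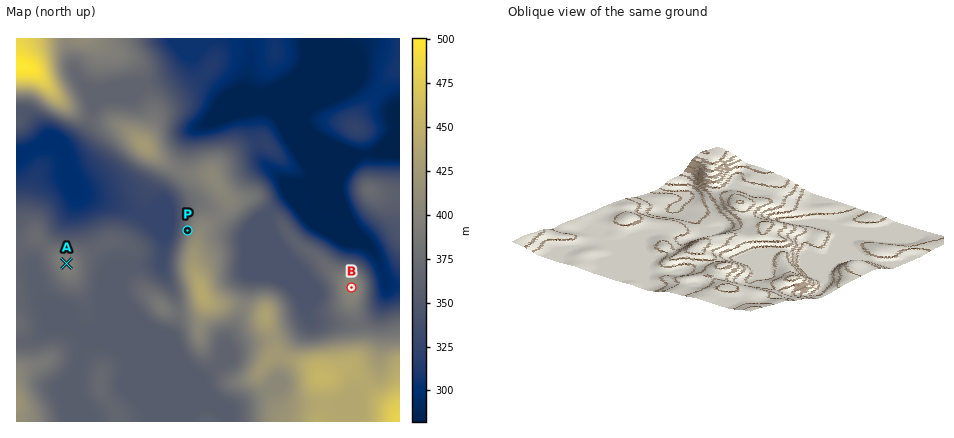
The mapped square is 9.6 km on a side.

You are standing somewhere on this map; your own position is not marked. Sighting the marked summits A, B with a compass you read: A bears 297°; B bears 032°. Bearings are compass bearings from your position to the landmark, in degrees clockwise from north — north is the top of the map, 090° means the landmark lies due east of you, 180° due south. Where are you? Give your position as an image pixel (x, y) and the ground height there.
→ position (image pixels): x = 294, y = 379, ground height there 420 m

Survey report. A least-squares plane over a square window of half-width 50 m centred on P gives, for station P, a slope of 9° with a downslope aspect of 286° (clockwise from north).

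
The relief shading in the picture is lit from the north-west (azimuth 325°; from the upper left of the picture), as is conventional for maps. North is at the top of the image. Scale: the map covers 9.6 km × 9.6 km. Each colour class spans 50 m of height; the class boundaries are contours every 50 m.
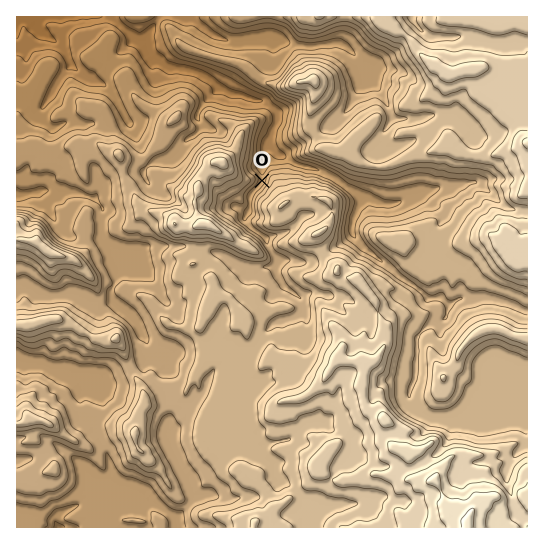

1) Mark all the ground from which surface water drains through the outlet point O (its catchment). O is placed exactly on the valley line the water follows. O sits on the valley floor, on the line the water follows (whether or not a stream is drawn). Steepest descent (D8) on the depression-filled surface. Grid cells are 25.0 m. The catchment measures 8.724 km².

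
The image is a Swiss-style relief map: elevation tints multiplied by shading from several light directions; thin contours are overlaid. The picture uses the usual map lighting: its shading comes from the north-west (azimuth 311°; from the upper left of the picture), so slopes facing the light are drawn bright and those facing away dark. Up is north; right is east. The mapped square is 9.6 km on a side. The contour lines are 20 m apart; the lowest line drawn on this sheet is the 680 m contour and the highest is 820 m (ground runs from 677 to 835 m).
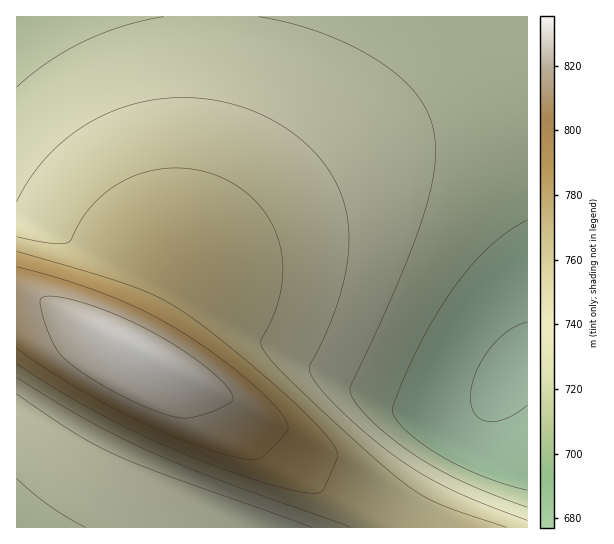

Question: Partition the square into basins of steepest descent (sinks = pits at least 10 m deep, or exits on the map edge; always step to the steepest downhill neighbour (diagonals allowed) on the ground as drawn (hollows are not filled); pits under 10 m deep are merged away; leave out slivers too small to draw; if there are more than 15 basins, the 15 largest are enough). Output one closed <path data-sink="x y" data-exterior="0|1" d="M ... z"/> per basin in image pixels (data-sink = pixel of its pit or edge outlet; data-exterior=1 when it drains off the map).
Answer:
<path data-sink="513 371" data-exterior="0" d="M527 16l-319 1-1 49-8 73-23 130-3 10-36 70 96 52 26 34 30 30 28 20 64 36 5 7 142-1z"/><path data-sink="17 17" data-exterior="1" d="M207 16l-191 1 0 274 15 4 106 54 36-70 3-10 19-103 8-59 5-62z"/><path data-sink="17 527" data-exterior="1" d="M23 292l-7 1 1 235 368-1-4-6-64-36-28-20-30-30-20-28-14-11-140-75z"/>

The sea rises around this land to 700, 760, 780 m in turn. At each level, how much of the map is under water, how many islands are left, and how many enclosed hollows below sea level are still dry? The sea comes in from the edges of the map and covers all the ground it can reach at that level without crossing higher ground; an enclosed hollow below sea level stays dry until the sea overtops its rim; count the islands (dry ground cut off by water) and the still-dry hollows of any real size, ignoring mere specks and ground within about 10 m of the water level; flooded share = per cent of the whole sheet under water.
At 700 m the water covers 9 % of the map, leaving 0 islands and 0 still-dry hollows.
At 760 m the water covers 70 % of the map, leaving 0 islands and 0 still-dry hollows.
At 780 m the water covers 85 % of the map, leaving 0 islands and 0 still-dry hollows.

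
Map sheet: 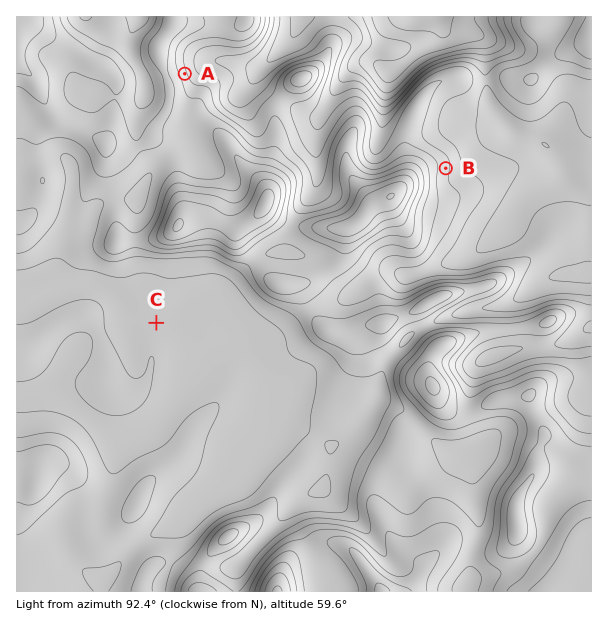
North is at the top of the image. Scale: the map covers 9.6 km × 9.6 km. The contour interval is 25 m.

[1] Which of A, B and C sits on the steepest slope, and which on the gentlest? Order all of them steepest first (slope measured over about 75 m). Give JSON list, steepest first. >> ["A", "B", "C"]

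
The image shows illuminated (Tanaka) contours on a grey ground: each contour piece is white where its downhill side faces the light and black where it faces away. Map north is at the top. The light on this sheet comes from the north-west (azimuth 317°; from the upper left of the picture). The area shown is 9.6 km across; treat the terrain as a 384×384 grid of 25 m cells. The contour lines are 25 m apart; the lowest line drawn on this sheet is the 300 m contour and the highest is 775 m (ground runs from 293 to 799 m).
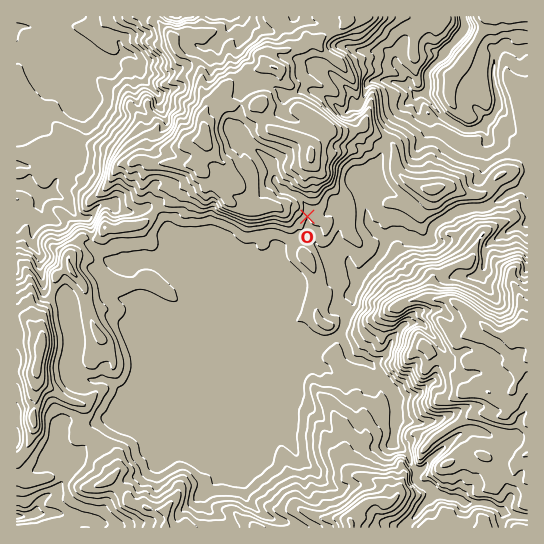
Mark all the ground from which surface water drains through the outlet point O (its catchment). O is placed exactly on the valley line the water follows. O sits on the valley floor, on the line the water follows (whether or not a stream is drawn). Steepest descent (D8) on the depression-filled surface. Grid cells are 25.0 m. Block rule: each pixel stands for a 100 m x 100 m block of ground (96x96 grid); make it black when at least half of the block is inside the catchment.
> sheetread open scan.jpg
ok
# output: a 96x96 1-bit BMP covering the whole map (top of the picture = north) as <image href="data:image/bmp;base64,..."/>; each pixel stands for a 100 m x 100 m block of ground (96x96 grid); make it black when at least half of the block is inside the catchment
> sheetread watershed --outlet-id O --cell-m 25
<image width="96" height="96" href="data:image/bmp;base64,Qk2+BAAAAAAAAD4AAAAoAAAAYAAAAGAAAAABAAEAAAAAAIAEAAATCwAAEwsAAAIAAAAAAAAA////AAAAAAAAAAAAAAAAAAAAAAAAAAAAAAAAAAAAAAAAAAAAAAAAAAAAAAAAAAAAAAAAAAAAAAAAAAAAAAAAAAAAAAAAAAAAAAAAAAAAAAAAAAAAAAAAAAAAAAAAAAAAAAAAAAAAAAAAAAAAAAAAAAAAAAAAAAAAAAAAAAAAAAAAAAAAAAAAAAAAAAAAAAAAAAAAAAAAAAAAAAAAAAAAAAAAAAAAAAAAAAAAAAAAAAAAAAAAAAAAAAAAAAAAAAAAAAAAAAAAAAAAAAAAAAAAAAAAAAAAAAAAAAAAAAAAAAAAAAAAAAAAAAAAAAAAAAAAAAAAAAAAAAAAAAAAAAAAAAAAAAAAAAAAAAAAAAAAAAAAAAAAAAAAAAAAAAAAAAAAAAAAAAAAAAAAAAAAAAAAAAAAAAAAAAAAAAAAAAAAAAAAAAAAAAAAAAAAAAAAAAAAAAAAAAAAAAAAAAAAAAAAAAAAAAAAAAAAAAAAAAAAAAAAAAAAAAAAAAAAAAAAAAAAAAAAAAAAAAAAAAAAAAAAAAAAAAAAAAAAAAAAAAAAAAAAAAAAAAAAAAAAAAAAAAAAAAAAAAAAAAAAAAAAAAAAAAAAAAAAAAAAAAAAAAAAAAAAAAAAAAAAAAAAAAAAAAAAAAAAAAAAAAAAAAAAAAAAAAAAAAAAAAAAAAAAAAAAAAAAAAAAAAAAAAAAAAAAAAAAAAAAAAAAAAAAAAAAAAAAAAAAAAAAAAAAAAAAAAAAAAAAAAAAAAAAAAAAAAAAAAAAAAAAAAAAAAAAAAAAAAAAAAAAAAAAAAAAAAAAAAAAAAAAAAAAAAAAAAAAAAAAAAAAAAAAAAAAAAAAAAAAAAAAAAAAAAAAAAAAAAAAAAAAAAAAAAAAAAAAAAAAAAAAAAAAAAAAAAAAAAAAAAAAAAAAAAAAAAAAAAAAAAAAAAAAAAAAAAAAAAAAAAAAAAAAAAAAAAAGAAAAAAAAAAAAAH/OAAAAAAAAAAAAAf/+AAAAAAAAAAAAAf/+AAAAAAAAAAAAA//+AAAAAAAAAAAAB//8AAAAAAAAAAAAD//8AAAAAAAAAAAAH//8AAAAAAAAAAAAP//8AAAAAAAAAAAAP//+AAAAAAAAAAAAH//+AAAAAAAAAAAAH//+AAAAAAAAAAAAD//+AAAAAAAAAAAAD//8AAAAAAAAAAAAH//wAAAAAAAAAAAAH/+AAAAAAAAAAAAAH/4AAAAAAAAAAAAAD/4AAAAAAAAAAAAAB/wAAAAAAAAAAAAAA/wAAAAAAAAAAAAAAHAAAAAAAAAAAAAAAAAAAAAAAAAAAAAAAAAAAAAAAAAAAAAAAAAAAAAAAAAAAAAAAAAAAAAAAAAAAAAAAAAAAAAAAAAAAAAAAAAAAAAAAAAAAAAAAAAAAAAAAAAAAAAAAAAAAAAAAAAAAAAAAAAAAAAAAAAAAAAAAAAAAAAAAAAAAAAAAAAAAAAAAAAAAAAAAAAAAAAAAAAAAAAAAAAAAAAAAAAAAAAAAAAAAAAAAAAAAAAAAAAAAAAAAAAAAAAAAAAAAAAAAAA="/>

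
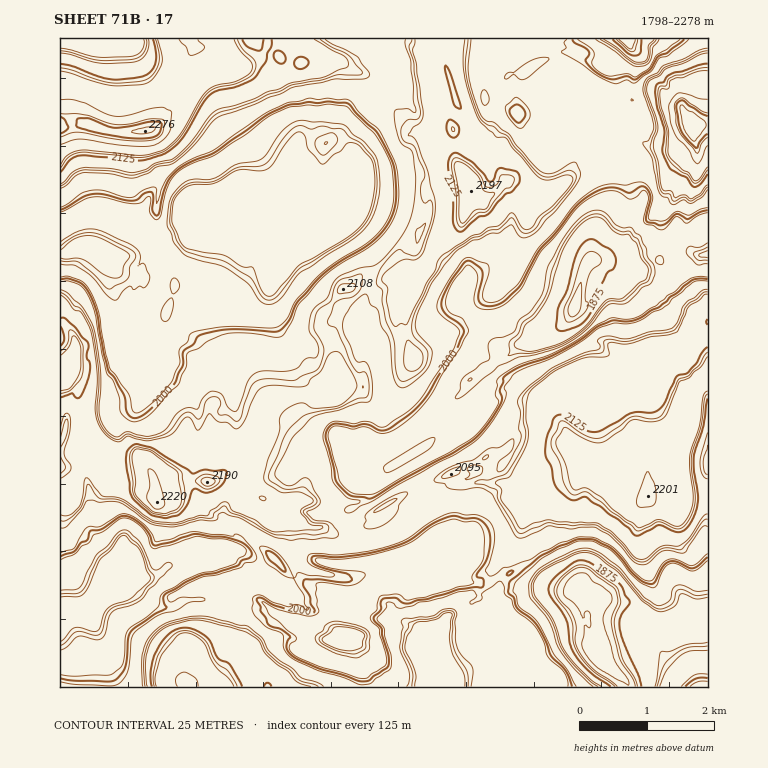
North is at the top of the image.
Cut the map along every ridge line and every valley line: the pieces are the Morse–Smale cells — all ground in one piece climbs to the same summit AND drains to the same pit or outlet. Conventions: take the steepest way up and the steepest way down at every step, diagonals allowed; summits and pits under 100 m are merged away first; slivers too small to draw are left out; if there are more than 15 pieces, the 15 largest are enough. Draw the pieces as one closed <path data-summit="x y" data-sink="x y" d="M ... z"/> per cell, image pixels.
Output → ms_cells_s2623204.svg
<path data-summit="647 496" data-sink="579 583" d="M708 322l-12 7-14 3-9 10-1 6-3-4-7-1-7 3-12 0-16 7 3 23-5 0-9-10-10-1-20 3-15 8-4 13-21 14 2 6 12 12 7 12 0 14-8-6-15-5-27 0-10 12-6 4-10 2-10 7-15 3-14 10 1 8 6 4 22-5 2 2 18 0 7 3 7 9 3 0 6 9 2 8-5 19-7 14-13 13-7 12 4 8 12-4 12 12 18 0 24 5 10-2 5-3 5 5 14 2 12 8 17 4 11 10 16 3 5 3 23-1 14 3 12-9z"/><path data-summit="157 502" data-sink="196 205" d="M341 218l-12 10-19 10-28 7-8 9-5 27-2 2-7 2-20 12-28 2-7 6-6 9-19 7-22 23-9 5 3 3 0 10-5 8-6-2-4-6 0-12-14 1-8-14-5-17 5-17-6-22 3-9-2-18-12-8-9-1-29 11 0 65 10 9 5 10-2 24-7 12 12 11 0 7 9 12 1 15 4 9 11 17 11 11 7 3 10-2 12 2 11 18 3 16 1-5 7-4 25-5 24 0 10-8 10-4 15-22 17-39 11-10 17-5 28 0 10-1 3-3 0-35-3-11-12-16 0-7 23-31 6 0 16-16 5-1 0-10-5-12z"/><path data-summit="147 131" data-sink="196 205" d="M387 38l-119 0-4 15-18 12-39 2-7 8-17 35-6 6-10 2-15 12-32 3-12-2-21-8-27 3 0 103 6 3 11 16 12-3 9 1 14 10-2 6 8 10 13 5 9 0 2-5 0-8 6-6 15-10 2-3 15-7 5 0 6-4 2-4-2-23 3-3 24-2 20-11 29 1 10-3 12-7 4-6 1-27 6-9 24-10 14 1 3 4 6-16 32-31 19-25-4-12z"/><path data-summit="471 191" data-sink="576 305" d="M591 138l-18 28-5 14-29 21-7 0-15-16-7-3-5 0-7 9-15 8-5 0-7-5-9 28-19 12-22 38-10 9 0 13-7 14 0 19 9 33-13 8-13 0-5 2 5 14 4 22 28 43 22-16 2-24 22-20 4-9 19-12 12-14 7 2 13-12 17-3 10-5 15-10 10-11 5-12 6-32 9-12 0-14 5-16 5-11 10-11 9-22-4-26-4-1-10-11z"/><path data-summit="647 496" data-sink="576 305" d="M686 250l-7 0-12 5-12 8-15 7-17-2-15-8-17 0-8 11-6 32-9 17-21 16-10 5-17 3-13 12-7-2-12 14-19 12-4 9-22 20-2 24-33 24 13 30 45-23 15-3 10-7 10-2 6-4 10-12 27 0 12 3 10 7 2-3-1-10-7-12-12-12-2-6 21-14 4-13 15-8 20-3 10 1 9 10 5 0-3-23 16-7 12 0 7-3 3 0 7 5 1-6 9-10 24-8 2-3 0-65-12-1z"/><path data-summit="689 124" data-sink="196 205" d="M329 130l-22 6-11 8-3 14 0 18-10 9-16 7-29-1-20 11-24 2-3 3 2 10-2 17-6 4-5 0-15 7-2 3-15 10-6 6 0 8-2 5-15-2-13-8-3 14 6 22-5 17 7 22 5 8 14-1 1 13 4 6 6 2 5-8 0-10-5-5 5 1 6-4 22-23 19-7 6-9 7-6 28-2 20-12 7-2 2-2 5-27 8-9 28-7 19-10 13-13 5-10 5-27 3-7 0-12-1-7-11-15-5-6z"/><path data-summit="471 191" data-sink="196 205" d="M442 38l-54 0 10 22 0 3-7 7-2 6 10 11 2 5-3 2-18 0-2-2-7 2-7 11-17 14-5 10 1 10 11 13 1 19-3 7-5 27-7 12 25 33 5 12 0 9 18 7 12-3 10 5 5-2 18-24 10-20 19-12 8-24-2-15-13-25 0-19-3-19 6-15-11-35 3-16z"/><path data-summit="689 124" data-sink="628 39" d="M708 38l-222 0-1 18 2 5-2 2-1 32 2 3 10-2 5 3 4 5 13 10 3 10 31 29 8-6 12-30 12-11 21 3 3 21 2-2 11 2 26 15 27 2 18-15-1-6 17-2z"/><path data-summit="157 502" data-sink="576 305" d="M383 371l-15 4-4 4-3 8-20-2-9 7-38 1-17 5-11 10-17 39-10 18-7 5 11 4 13 12 12 5 8 8 2 10 4 6 5 0 20 12 17 1 12 7 13 2 7-2 9-8 11-4 3-2-3-3 0-6 4-4 41-21-2-7-11-20 0-3 10-7 0-3-27-41z"/><path data-summit="157 502" data-sink="123 568" d="M96 458l-18 14-7 22-11 3 0 116 5-3 21 1 6-6 8-18 6-6 8-2 12-13 4 0 11 12 9 0 8-4 11-8 13-2 25-10 11 2 8-7 27 5 4-3-1-12 5-10 7-9 10-6-20-1-10-3-8-5-17-20-7-4-26 0-25 5-7 4-3 8-3-6-5-4-24 0-12-3-9-6z"/><path data-summit="689 124" data-sink="579 583" d="M510 574l-11 4 0 10-3 6 1 10-2 4-4-5-2 1 1-4-4-2-20-2-8 6-23 30-4 9 0 13 11 33 185 0 0-4-20-18-7-14-3-30 2-17-3-11-12-2-5-5-12 5-27-5-18 0z"/><path data-summit="185 685" data-sink="123 568" d="M231 549l-5 0-8 7-11-2-25 10-13 2-11 8-8 4-9 0-11-12-4 0-12 13-8 2-6 6-12 22 0 5 12 27 2 18 7 14 0 14 77 0-1-14 5-19 23-20 9-34-2-13 11-4 28 0 2-27-3-2-7 2z"/><path data-summit="185 685" data-sink="344 639" d="M297 578l-3 0-11 10-11 0-5-4-12-1-24 0-4 2 5 31-7 27 9 5 3 5-14 18-17 16 156 0-2-28-6-16-6-5-4 2-2-2-2-6 2-16-14-19 0-7-7-4-12-2z"/><path data-summit="689 124" data-sink="576 305" d="M708 125l-17 1 1 6-18 15-27-2-26-15-11-2-3 3 10 28 4 26-9 22-10 11-5 11-5 16 1 15 15 0 15 8 17 2 39-20 7 0 10 5 12-1z"/><path data-summit="147 131" data-sink="111 39" d="M189 38l-129 0 0 87 12 1 15-3 21 8 12 2 25-2 10-3 15-12 7 0 9-11 14-30 7-7z"/>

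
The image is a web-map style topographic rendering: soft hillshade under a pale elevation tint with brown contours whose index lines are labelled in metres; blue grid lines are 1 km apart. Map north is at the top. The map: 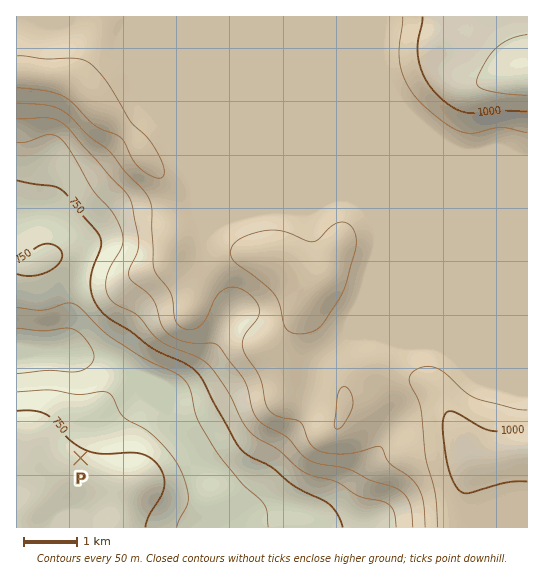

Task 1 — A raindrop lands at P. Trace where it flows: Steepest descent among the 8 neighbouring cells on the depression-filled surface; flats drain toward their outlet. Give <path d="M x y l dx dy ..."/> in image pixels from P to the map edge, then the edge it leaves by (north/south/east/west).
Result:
<path d="M81 458l5-5 3-10 48-48 1 0 0-14-15-15-2-1-8-2-2-1-21-1-1-2-7-1-4-3-3 0-4-2-4 0-1-2-1 2-20 0-2 1-10 1-2 2-5 0-1 1-8 0"/>
exit: west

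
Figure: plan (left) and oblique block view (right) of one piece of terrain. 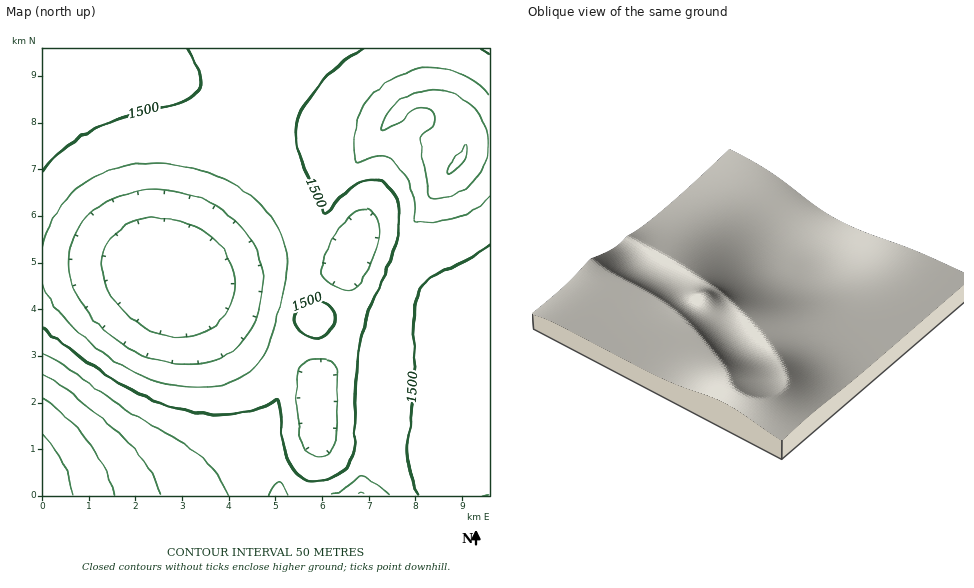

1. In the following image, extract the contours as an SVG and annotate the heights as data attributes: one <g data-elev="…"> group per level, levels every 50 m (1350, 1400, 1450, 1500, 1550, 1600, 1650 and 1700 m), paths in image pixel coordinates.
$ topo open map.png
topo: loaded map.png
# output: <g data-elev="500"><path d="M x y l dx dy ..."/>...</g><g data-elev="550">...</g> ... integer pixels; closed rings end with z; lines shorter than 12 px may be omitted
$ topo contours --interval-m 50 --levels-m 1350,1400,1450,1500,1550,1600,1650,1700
<g data-elev="1350"><path d="M173 337l-21-6-21-13-17-17-10-20-3-19 5-17 12-14 18-10 14-3 15 0 15 3 14 5 13 8 11 9 9 12 5 12 2 14 0 14-4 13-8 11-9 9-12 6-14 3z"/></g><g data-elev="1400"><path d="M185 365l-16-2-17-4-16-7-15-9-15-12-13-13-11-14-8-14-4-13-1-14 1-14 4-13 6-11 9-11 12-9 13-7 18-6 21-2 23 2 21 5 19 10 17 12 15 15 9 16 5 19 0 21-5 24-9 20-11 13-15 10-17 6z"/></g><g data-elev="1450"><path d="M317 457l-10-6-6-13-4-27 0-29 2-11 5-7 7-4 13-1 8 3 4 10 2 18-1 41-2 12-4 8-6 5z"/><path d="M345 290l-13-6-8-7-2-7 1-10 9-20 13-19 13-10 10-1 7 5 4 9 0 11-3 13-7 19-9 16-7 6z"/><path d="M43 250l4-19 8-18 12-15 14-13 18-10 19-7 23-4 22-1 23 3 23 7 23 10 18 13 16 15 12 17 7 18 3 17-3 20-12 50-5 14-6 12-11 11-13 9-17 6-17 2-24-1-23-5-23-9-24-14-26-20-23-23-12-18-6-18"/></g><g data-elev="1500"><path d="M418 495l-9-29-2-14 5-38 2-102 2-16 5-9 9-9 40-20 19-12"/><path d="M312 338l7 0 7-3 5-5 3-7 0-7-2-7-6-6-6-2-7 0-8 2-7 6-3 6 0 7 4 8 6 5z"/><path d="M43 171l10-12 13-12 29-18 33-13 55-15 14-7 4-7 0-9-4-12-10-17"/><path d="M364 49l-25 16-20 21-17 26-4 10-2 11 1 11 4 15 24 55 3-2 15-16 10-10 9-5 8-2 11 2 8 7 7 10 3 13 0 16-4 20-27 68-7 19-5 46-3 70-4 13-6 8-11 6-15 4-12-1-8-6-6-8-5-13-7-46-2-7-22 10-26 4-29-1-30-7-27-10-27-14-73-53"/></g><g data-elev="1550"><path d="M229 495l-15-25-20-19-73-45-59-41-19-12"/><path d="M288 495l-9-14-6 6-4 8"/><path d="M389 495l-13-11-15-8-13 10-16 9"/><path d="M489 95l-17-15-22-10-24-2-22 5-20 11-16 16-10 21-4 23 3 18 16-5 9-1 9 3 9 9 7 9 4 12 3 12 1 18 2 2 20 1 20-4 17-8 15-13"/></g><g data-elev="1600"><path d="M161 495l-14-29-20-25-50-44-19-13-15-9"/><path d="M430 198l8 0 12-2 10-4 10-7 7-7 5-9 4-11 2-10 0-11-3-10-5-10-6-9-9-8-9-5-11-4-10-1-18 2-16 8-13 12-7 16 2 2 17-7 11-11 6-4 8 0 7 4 2 5-1 6-10 12-2 7z"/></g><g data-elev="1650"><path d="M114 495l-10-28-15-24-23-26-23-18"/><path d="M449 173l7-3 6-8 4-10 0-7-16 18-3 7z"/></g><g data-elev="1700"><path d="M73 495l-4-17-7-16-9-16-10-13"/></g>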